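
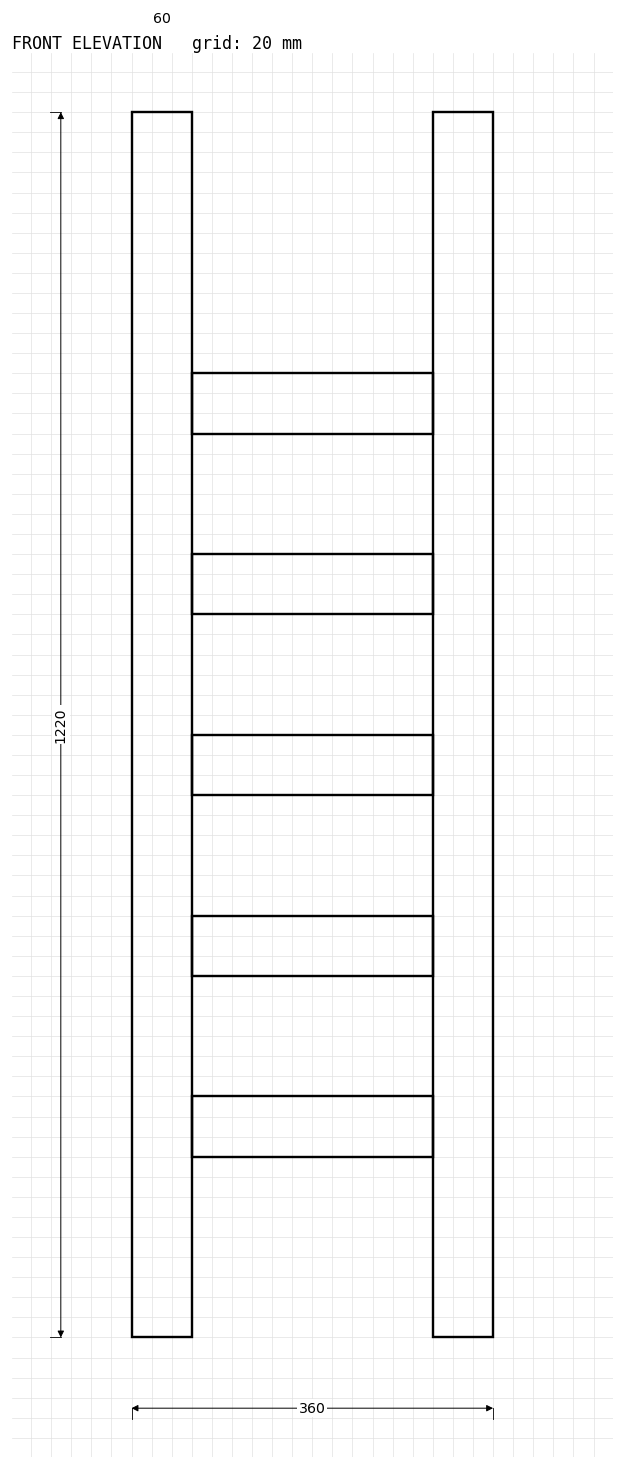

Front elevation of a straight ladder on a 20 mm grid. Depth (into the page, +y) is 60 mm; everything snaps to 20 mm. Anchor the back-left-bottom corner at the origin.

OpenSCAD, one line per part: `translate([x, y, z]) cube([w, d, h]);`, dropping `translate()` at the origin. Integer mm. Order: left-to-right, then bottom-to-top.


cube([60, 60, 1220]);
translate([60, 0, 180]) cube([240, 60, 60]);
translate([60, 0, 360]) cube([240, 60, 60]);
translate([60, 0, 540]) cube([240, 60, 60]);
translate([60, 0, 720]) cube([240, 60, 60]);
translate([60, 0, 900]) cube([240, 60, 60]);
translate([300, 0, 0]) cube([60, 60, 1220]);


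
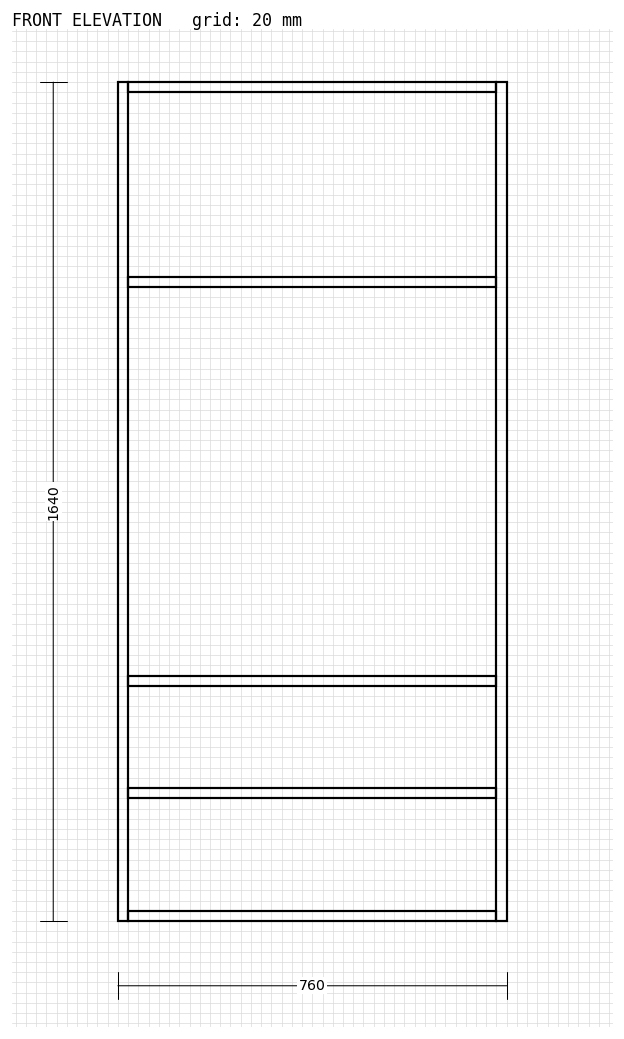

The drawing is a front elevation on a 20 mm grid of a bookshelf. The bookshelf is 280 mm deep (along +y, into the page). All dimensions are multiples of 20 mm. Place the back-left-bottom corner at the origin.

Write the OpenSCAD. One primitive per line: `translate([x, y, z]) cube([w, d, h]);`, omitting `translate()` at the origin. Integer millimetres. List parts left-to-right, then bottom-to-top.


cube([20, 280, 1640]);
translate([20, 0, 0]) cube([720, 280, 20]);
translate([20, 0, 240]) cube([720, 280, 20]);
translate([20, 0, 460]) cube([720, 280, 20]);
translate([20, 0, 1240]) cube([720, 280, 20]);
translate([20, 0, 1620]) cube([720, 280, 20]);
translate([740, 0, 0]) cube([20, 280, 1640]);


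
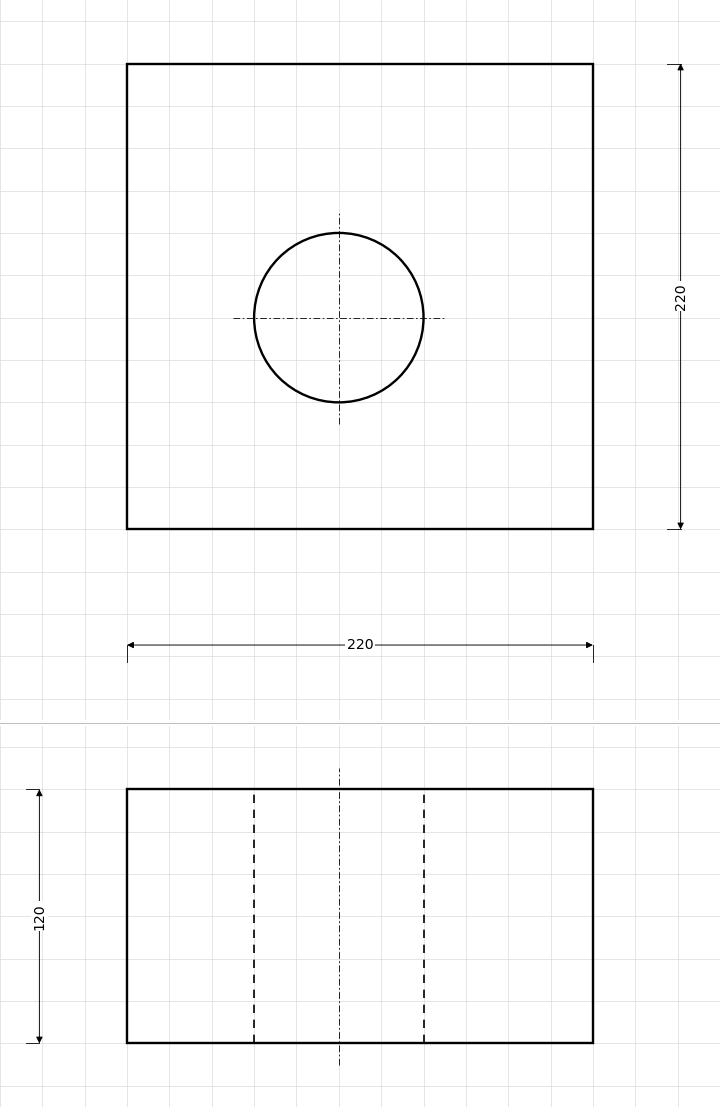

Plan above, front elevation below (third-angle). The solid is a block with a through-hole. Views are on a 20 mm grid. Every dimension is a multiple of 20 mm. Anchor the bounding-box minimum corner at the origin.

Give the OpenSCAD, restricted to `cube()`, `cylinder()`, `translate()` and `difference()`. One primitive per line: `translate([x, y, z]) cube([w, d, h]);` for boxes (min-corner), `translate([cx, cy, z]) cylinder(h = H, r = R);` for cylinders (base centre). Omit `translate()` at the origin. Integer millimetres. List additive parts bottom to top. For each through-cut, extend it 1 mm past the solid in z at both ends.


difference() {
  cube([220, 220, 120]);
  translate([100, 100, -1]) cylinder(h = 122, r = 40);
}


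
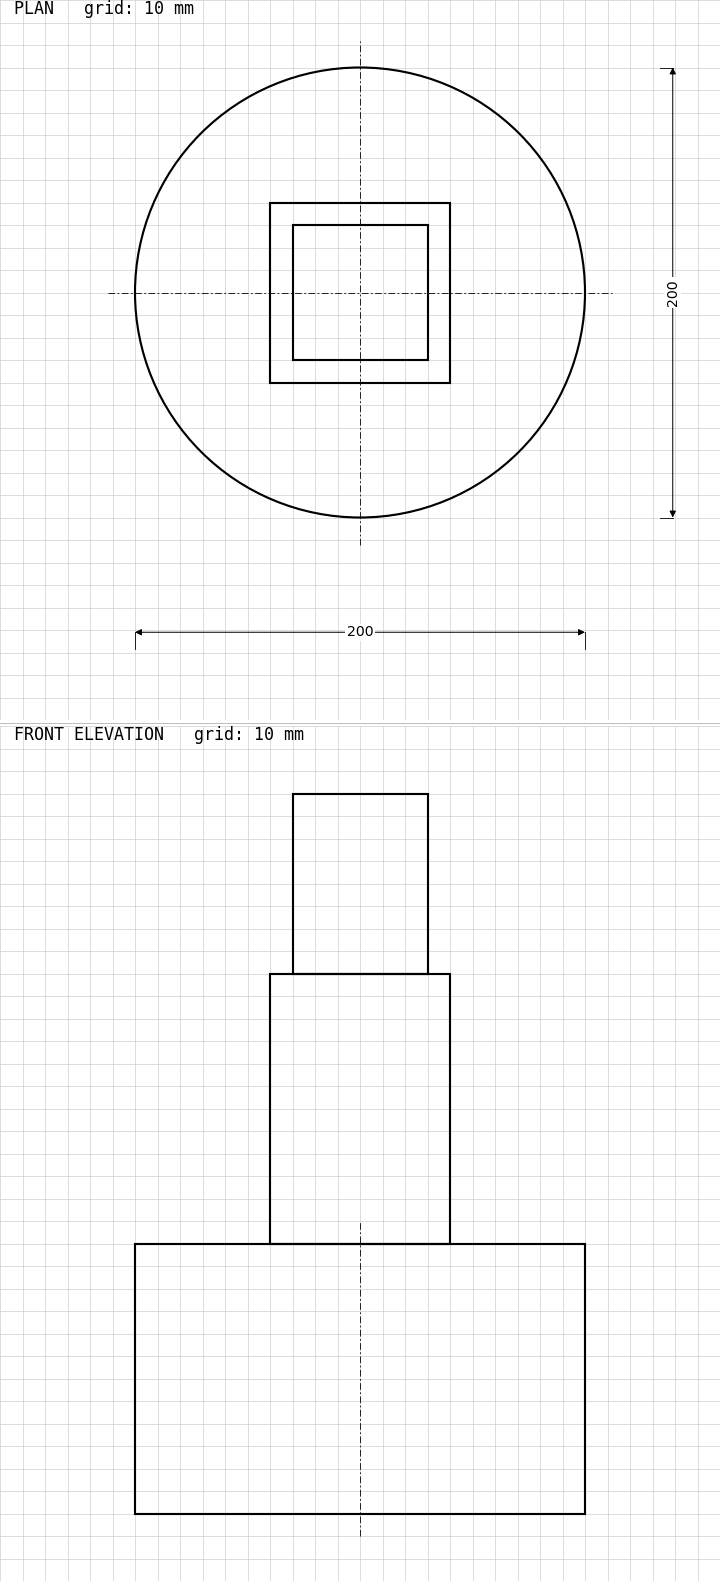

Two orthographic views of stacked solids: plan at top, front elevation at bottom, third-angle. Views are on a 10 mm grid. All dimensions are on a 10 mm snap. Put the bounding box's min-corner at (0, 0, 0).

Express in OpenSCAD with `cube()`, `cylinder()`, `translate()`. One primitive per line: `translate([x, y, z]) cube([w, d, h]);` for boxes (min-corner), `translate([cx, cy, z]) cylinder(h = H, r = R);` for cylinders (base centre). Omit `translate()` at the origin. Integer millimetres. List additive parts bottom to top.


translate([100, 100, 0]) cylinder(h = 120, r = 100);
translate([60, 60, 120]) cube([80, 80, 120]);
translate([70, 70, 240]) cube([60, 60, 80]);


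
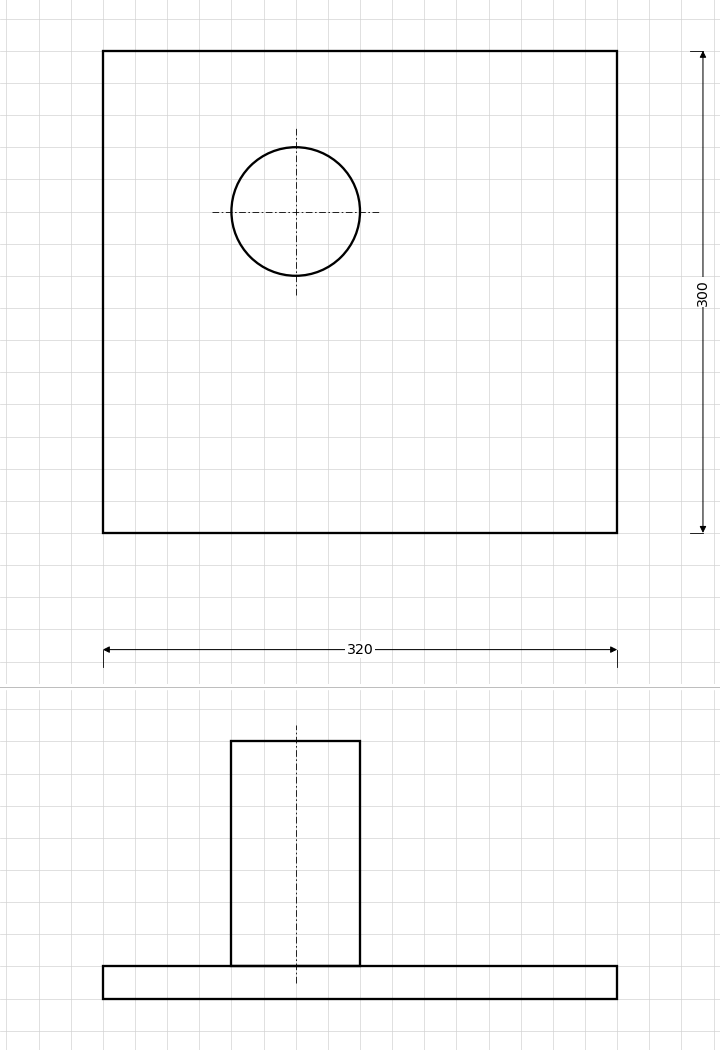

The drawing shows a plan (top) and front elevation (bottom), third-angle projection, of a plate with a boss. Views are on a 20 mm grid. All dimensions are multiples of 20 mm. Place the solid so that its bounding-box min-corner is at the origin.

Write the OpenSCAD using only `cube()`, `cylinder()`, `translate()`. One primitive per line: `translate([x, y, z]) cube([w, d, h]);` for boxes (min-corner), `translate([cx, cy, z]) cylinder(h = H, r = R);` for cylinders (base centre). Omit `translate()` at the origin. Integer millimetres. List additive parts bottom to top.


cube([320, 300, 20]);
translate([120, 200, 20]) cylinder(h = 140, r = 40);


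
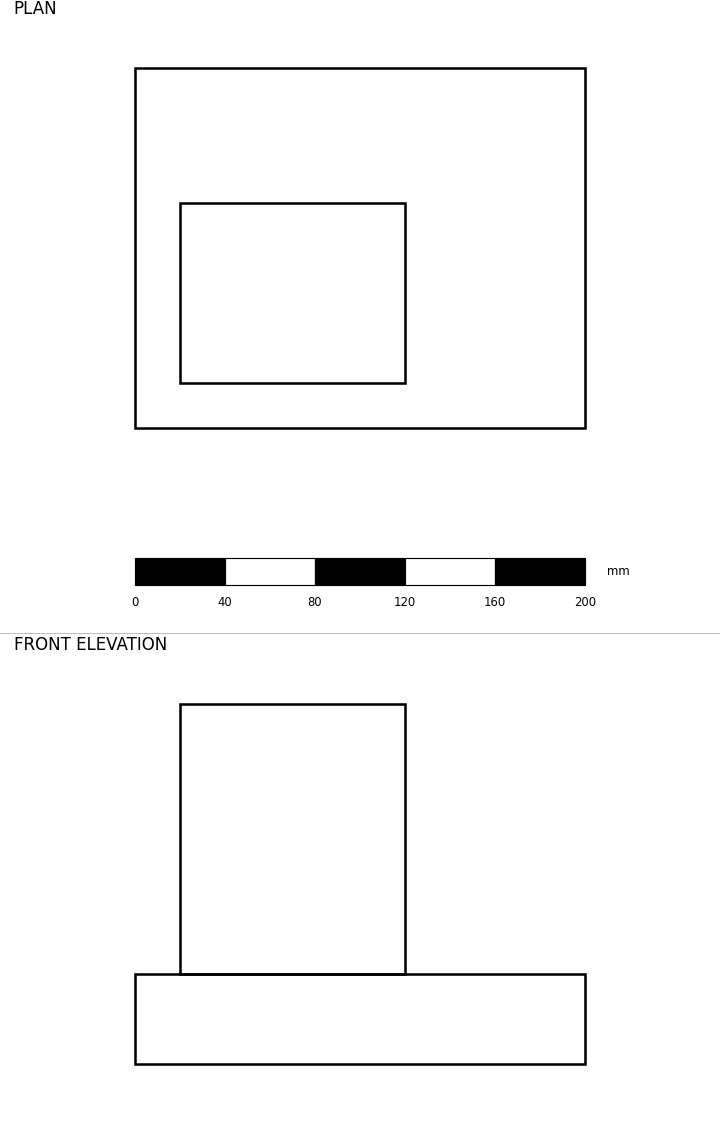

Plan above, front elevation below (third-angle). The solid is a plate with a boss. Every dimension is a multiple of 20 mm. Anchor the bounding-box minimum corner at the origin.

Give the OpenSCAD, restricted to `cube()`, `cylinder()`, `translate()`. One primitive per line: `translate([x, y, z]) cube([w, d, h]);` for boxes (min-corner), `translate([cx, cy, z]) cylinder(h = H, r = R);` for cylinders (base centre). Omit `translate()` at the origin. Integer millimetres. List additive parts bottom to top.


cube([200, 160, 40]);
translate([20, 20, 40]) cube([100, 80, 120]);


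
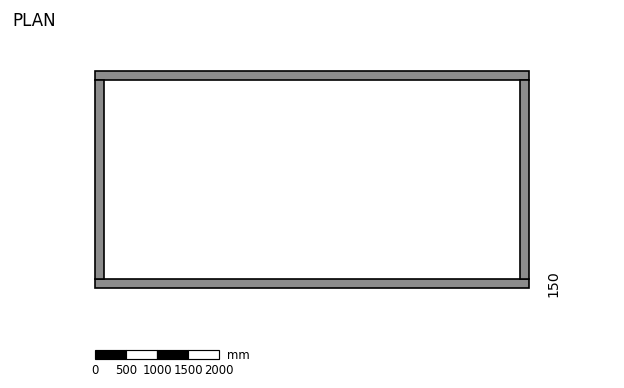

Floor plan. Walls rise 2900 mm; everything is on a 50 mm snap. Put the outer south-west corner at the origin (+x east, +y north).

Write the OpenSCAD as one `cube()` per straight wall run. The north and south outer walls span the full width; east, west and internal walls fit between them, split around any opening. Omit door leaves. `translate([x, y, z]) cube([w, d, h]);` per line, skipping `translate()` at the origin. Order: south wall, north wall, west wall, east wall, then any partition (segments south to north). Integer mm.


cube([7000, 150, 2900]);
translate([0, 3350, 0]) cube([7000, 150, 2900]);
translate([0, 150, 0]) cube([150, 3200, 2900]);
translate([6850, 150, 0]) cube([150, 3200, 2900]);


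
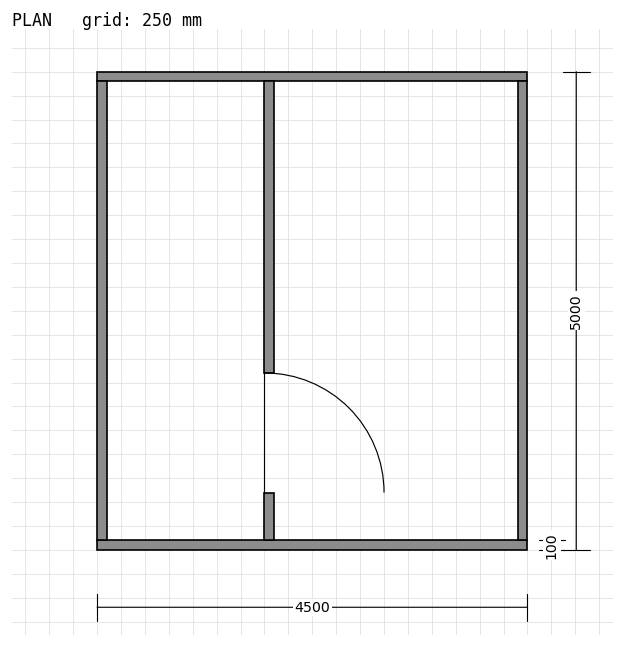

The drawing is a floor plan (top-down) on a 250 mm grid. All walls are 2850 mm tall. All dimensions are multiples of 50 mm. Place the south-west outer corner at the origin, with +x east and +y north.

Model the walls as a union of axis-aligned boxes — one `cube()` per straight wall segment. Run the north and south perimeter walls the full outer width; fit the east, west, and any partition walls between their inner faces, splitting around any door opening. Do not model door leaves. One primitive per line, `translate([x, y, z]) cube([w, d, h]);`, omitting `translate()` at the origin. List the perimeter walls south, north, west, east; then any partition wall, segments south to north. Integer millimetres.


cube([4500, 100, 2850]);
translate([0, 4900, 0]) cube([4500, 100, 2850]);
translate([0, 100, 0]) cube([100, 4800, 2850]);
translate([4400, 100, 0]) cube([100, 4800, 2850]);
translate([1750, 100, 0]) cube([100, 500, 2850]);
translate([1750, 1850, 0]) cube([100, 3050, 2850]);


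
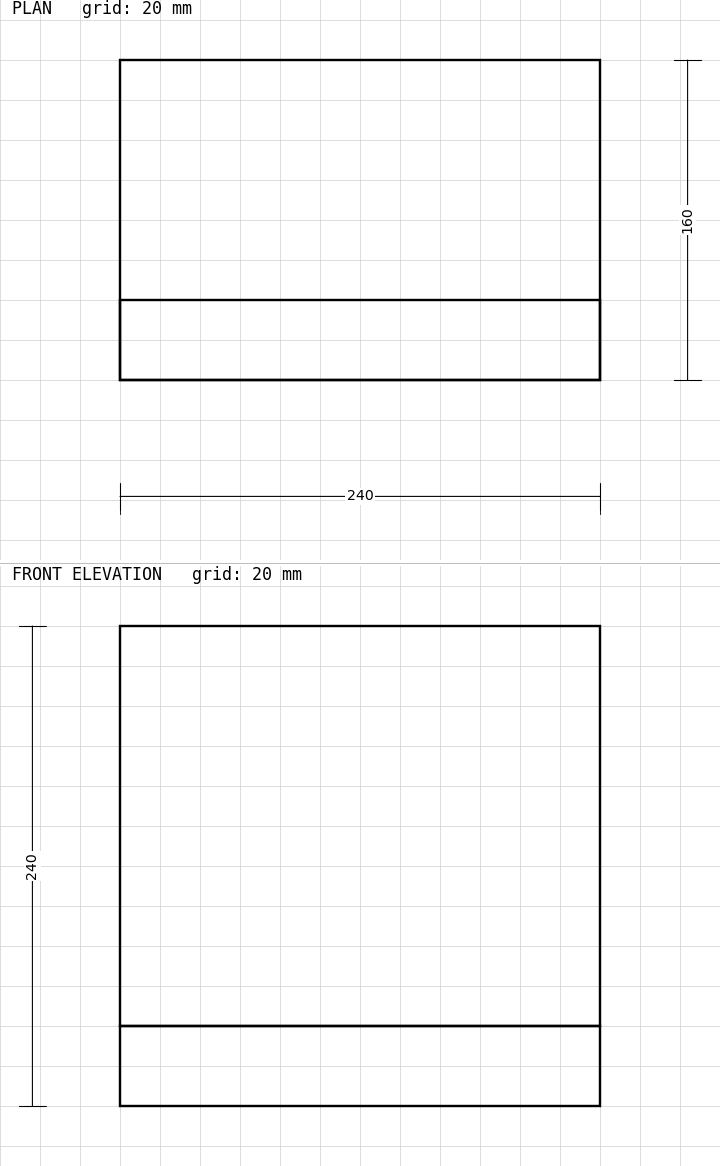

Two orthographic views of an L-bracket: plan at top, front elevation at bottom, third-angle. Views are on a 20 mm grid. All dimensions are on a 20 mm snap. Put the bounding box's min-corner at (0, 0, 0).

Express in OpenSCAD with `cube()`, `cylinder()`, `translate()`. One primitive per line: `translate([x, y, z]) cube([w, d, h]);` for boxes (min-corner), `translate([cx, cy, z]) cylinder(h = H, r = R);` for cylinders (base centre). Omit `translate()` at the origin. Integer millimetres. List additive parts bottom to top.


cube([240, 160, 40]);
translate([0, 0, 40]) cube([240, 40, 200]);


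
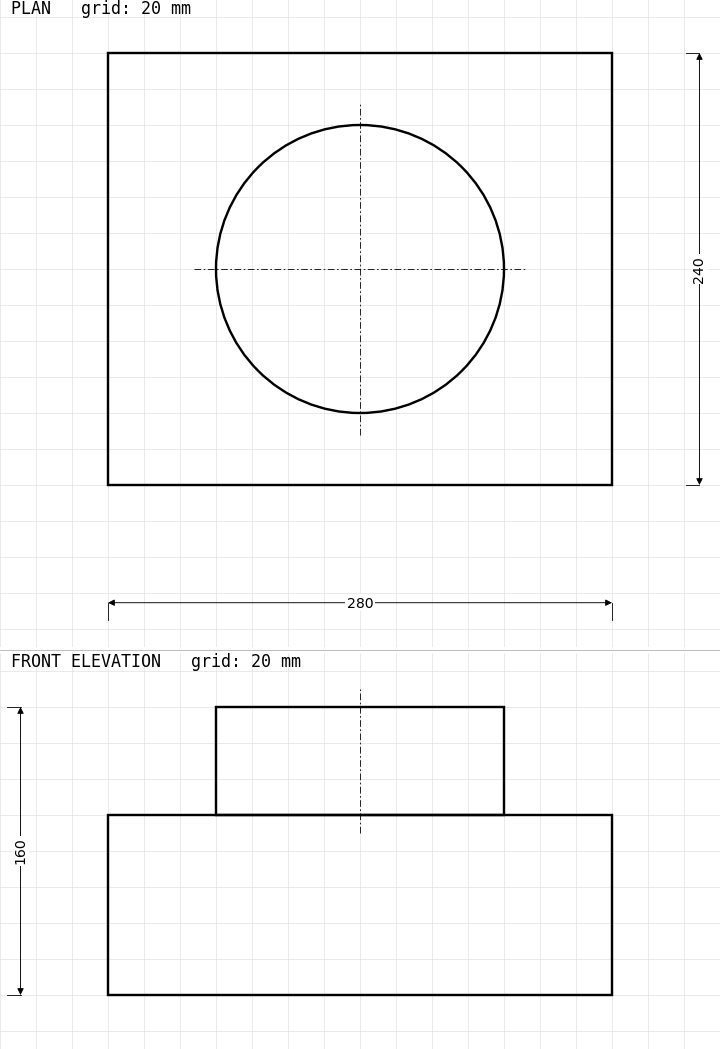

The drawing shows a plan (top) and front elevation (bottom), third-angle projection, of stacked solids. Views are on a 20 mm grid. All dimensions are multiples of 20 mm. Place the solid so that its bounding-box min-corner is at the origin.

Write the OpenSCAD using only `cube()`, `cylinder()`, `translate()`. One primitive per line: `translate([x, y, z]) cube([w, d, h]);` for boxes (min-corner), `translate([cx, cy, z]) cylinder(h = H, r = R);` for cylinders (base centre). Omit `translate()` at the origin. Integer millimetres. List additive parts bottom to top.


cube([280, 240, 100]);
translate([140, 120, 100]) cylinder(h = 60, r = 80);


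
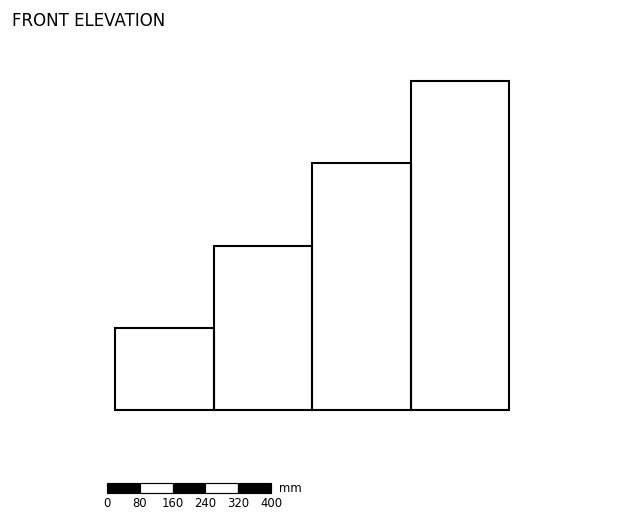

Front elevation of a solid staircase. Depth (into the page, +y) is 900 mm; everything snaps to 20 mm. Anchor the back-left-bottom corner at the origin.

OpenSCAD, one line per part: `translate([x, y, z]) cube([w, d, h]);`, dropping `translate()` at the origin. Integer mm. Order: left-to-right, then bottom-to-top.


cube([240, 900, 200]);
translate([240, 0, 0]) cube([240, 900, 400]);
translate([480, 0, 0]) cube([240, 900, 600]);
translate([720, 0, 0]) cube([240, 900, 800]);


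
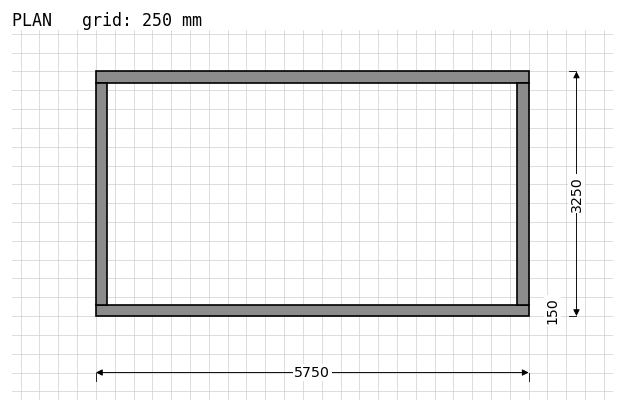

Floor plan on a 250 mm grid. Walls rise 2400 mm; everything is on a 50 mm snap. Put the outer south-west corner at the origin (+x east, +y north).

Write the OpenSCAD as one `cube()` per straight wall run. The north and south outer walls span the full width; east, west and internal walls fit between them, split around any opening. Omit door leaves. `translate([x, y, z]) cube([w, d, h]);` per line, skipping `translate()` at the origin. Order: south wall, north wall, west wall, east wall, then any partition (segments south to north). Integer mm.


cube([5750, 150, 2400]);
translate([0, 3100, 0]) cube([5750, 150, 2400]);
translate([0, 150, 0]) cube([150, 2950, 2400]);
translate([5600, 150, 0]) cube([150, 2950, 2400]);


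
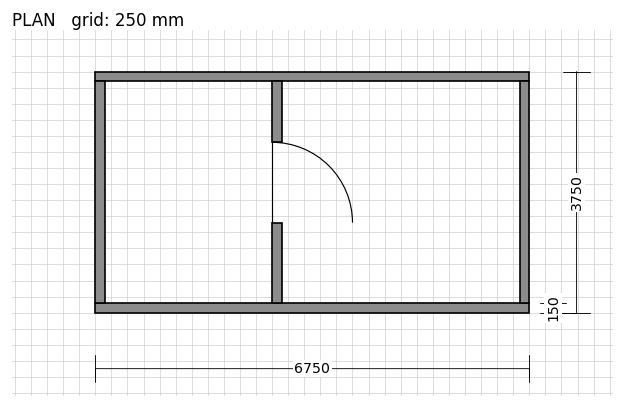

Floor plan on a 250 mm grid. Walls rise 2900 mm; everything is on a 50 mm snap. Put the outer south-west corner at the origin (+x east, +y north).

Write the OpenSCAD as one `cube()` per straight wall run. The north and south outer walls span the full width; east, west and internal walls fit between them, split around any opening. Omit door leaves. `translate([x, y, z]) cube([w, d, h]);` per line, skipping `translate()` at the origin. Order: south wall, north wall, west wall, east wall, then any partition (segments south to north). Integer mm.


cube([6750, 150, 2900]);
translate([0, 3600, 0]) cube([6750, 150, 2900]);
translate([0, 150, 0]) cube([150, 3450, 2900]);
translate([6600, 150, 0]) cube([150, 3450, 2900]);
translate([2750, 150, 0]) cube([150, 1250, 2900]);
translate([2750, 2650, 0]) cube([150, 950, 2900]);


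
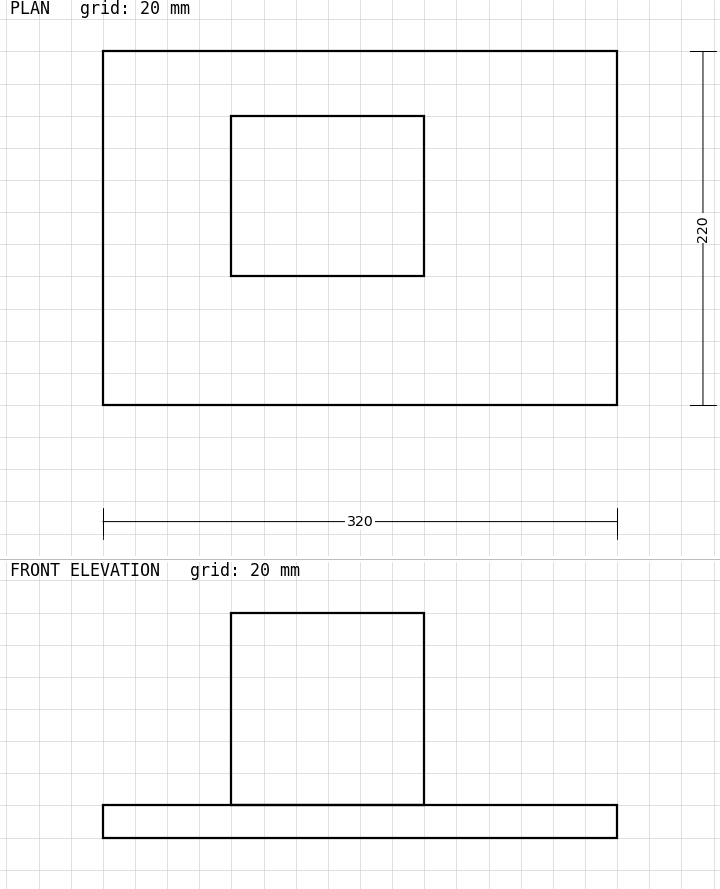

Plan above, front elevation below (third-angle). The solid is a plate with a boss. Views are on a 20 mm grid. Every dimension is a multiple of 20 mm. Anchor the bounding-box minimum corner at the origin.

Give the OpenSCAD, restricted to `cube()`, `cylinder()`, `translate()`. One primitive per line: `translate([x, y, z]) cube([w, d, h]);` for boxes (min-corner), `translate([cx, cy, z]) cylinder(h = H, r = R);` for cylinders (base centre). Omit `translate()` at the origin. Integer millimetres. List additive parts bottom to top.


cube([320, 220, 20]);
translate([80, 80, 20]) cube([120, 100, 120]);


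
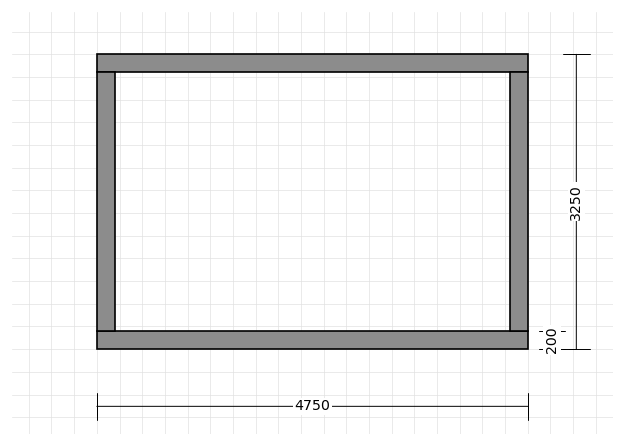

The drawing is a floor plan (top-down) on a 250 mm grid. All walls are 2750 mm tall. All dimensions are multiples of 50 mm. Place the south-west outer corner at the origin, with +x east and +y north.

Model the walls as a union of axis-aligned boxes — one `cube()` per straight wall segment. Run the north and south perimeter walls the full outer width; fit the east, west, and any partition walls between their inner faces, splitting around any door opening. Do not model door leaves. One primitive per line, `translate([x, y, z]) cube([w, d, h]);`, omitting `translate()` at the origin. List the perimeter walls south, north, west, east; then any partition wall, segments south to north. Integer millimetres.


cube([4750, 200, 2750]);
translate([0, 3050, 0]) cube([4750, 200, 2750]);
translate([0, 200, 0]) cube([200, 2850, 2750]);
translate([4550, 200, 0]) cube([200, 2850, 2750]);


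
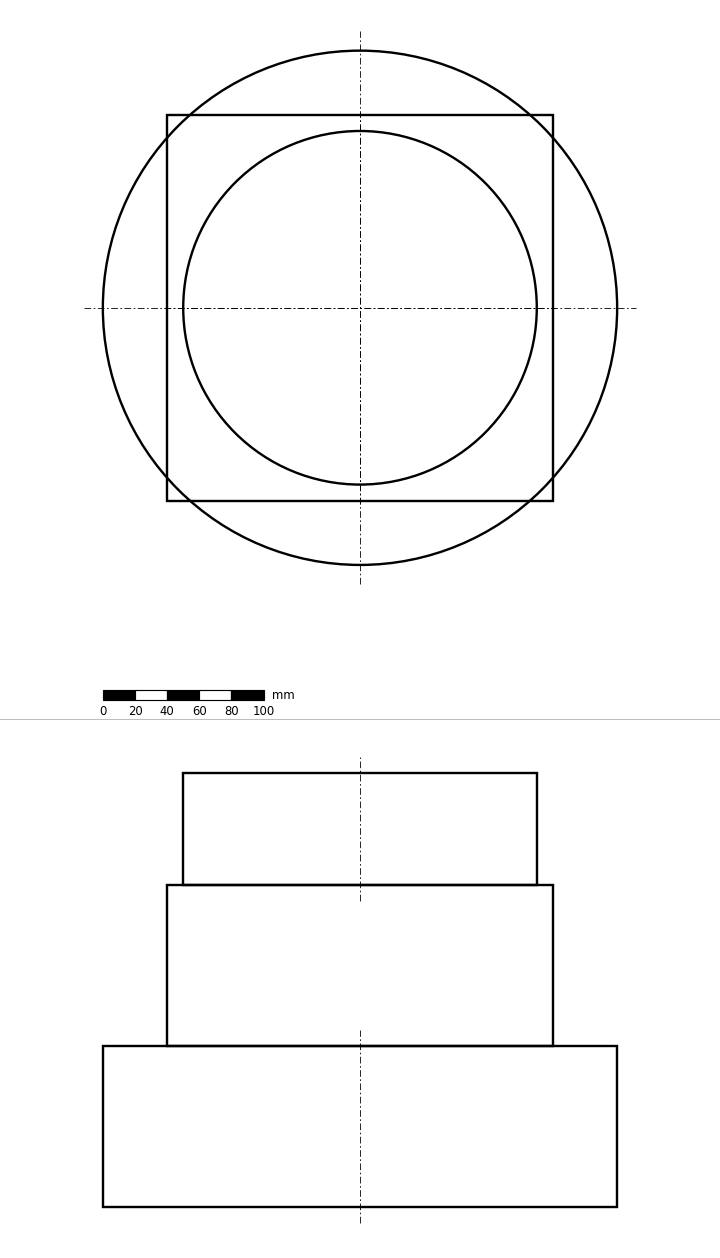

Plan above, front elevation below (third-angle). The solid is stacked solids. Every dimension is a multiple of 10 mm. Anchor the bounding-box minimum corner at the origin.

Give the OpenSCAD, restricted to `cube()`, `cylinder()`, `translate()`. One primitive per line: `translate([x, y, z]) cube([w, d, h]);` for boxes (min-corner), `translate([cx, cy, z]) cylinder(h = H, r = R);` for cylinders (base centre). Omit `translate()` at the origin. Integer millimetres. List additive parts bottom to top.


translate([160, 160, 0]) cylinder(h = 100, r = 160);
translate([40, 40, 100]) cube([240, 240, 100]);
translate([160, 160, 200]) cylinder(h = 70, r = 110);


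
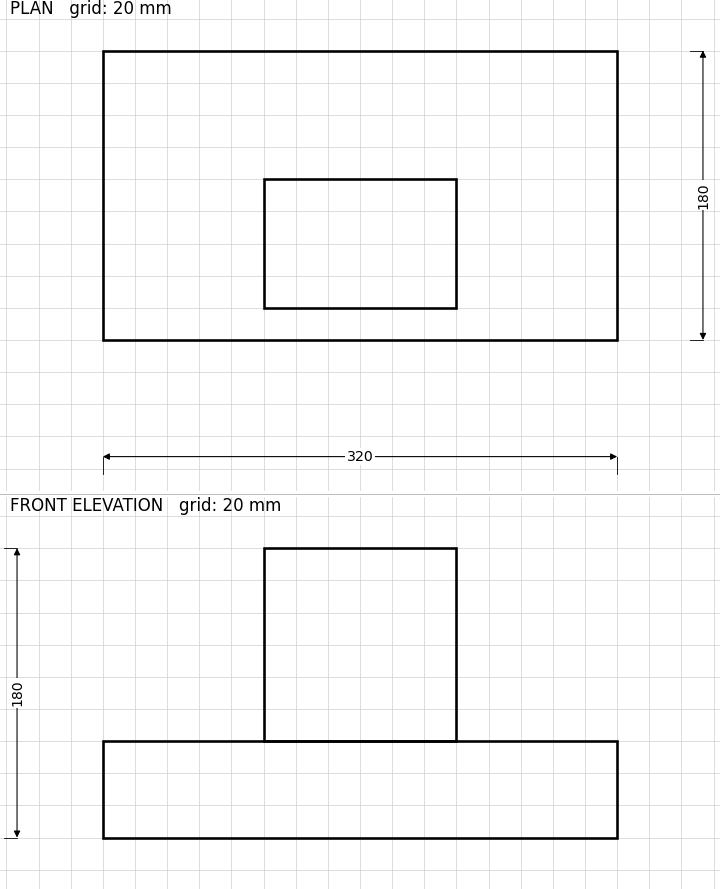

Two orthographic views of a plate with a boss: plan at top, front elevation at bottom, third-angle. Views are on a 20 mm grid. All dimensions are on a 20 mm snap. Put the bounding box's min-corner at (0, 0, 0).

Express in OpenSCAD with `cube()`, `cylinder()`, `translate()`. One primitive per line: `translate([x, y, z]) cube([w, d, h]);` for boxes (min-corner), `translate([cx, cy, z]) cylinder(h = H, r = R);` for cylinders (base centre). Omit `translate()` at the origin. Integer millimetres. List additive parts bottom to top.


cube([320, 180, 60]);
translate([100, 20, 60]) cube([120, 80, 120]);


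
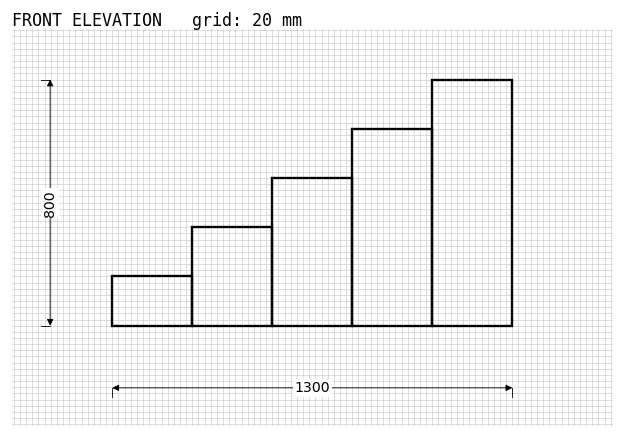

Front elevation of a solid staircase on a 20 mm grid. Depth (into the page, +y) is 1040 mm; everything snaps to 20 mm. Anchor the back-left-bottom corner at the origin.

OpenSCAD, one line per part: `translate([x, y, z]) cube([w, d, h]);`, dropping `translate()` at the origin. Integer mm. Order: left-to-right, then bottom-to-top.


cube([260, 1040, 160]);
translate([260, 0, 0]) cube([260, 1040, 320]);
translate([520, 0, 0]) cube([260, 1040, 480]);
translate([780, 0, 0]) cube([260, 1040, 640]);
translate([1040, 0, 0]) cube([260, 1040, 800]);


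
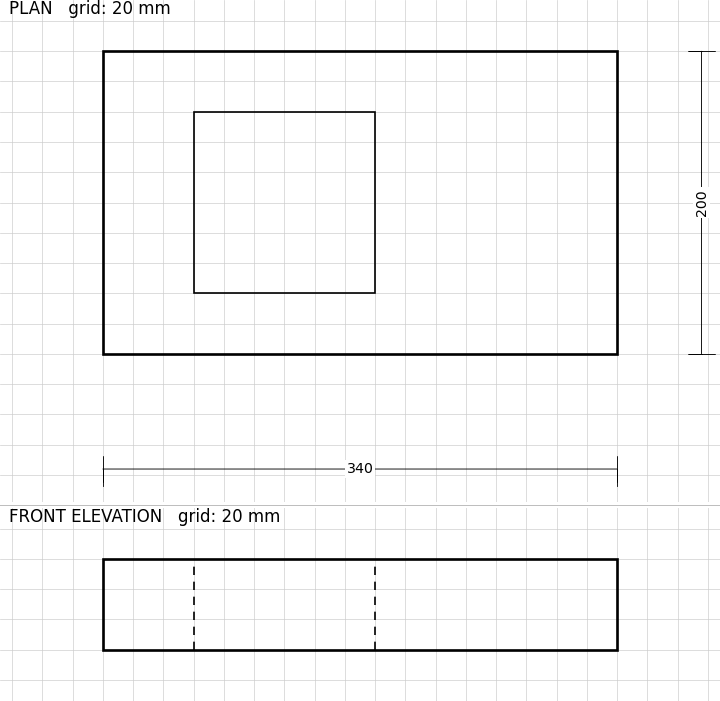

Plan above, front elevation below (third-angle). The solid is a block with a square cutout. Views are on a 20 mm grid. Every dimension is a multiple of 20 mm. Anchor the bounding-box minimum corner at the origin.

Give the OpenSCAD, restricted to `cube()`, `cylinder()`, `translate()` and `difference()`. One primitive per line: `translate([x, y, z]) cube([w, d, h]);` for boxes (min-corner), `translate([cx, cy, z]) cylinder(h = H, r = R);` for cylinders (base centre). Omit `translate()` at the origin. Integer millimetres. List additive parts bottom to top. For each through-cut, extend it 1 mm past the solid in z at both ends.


difference() {
  cube([340, 200, 60]);
  translate([60, 40, -1]) cube([120, 120, 62]);
}


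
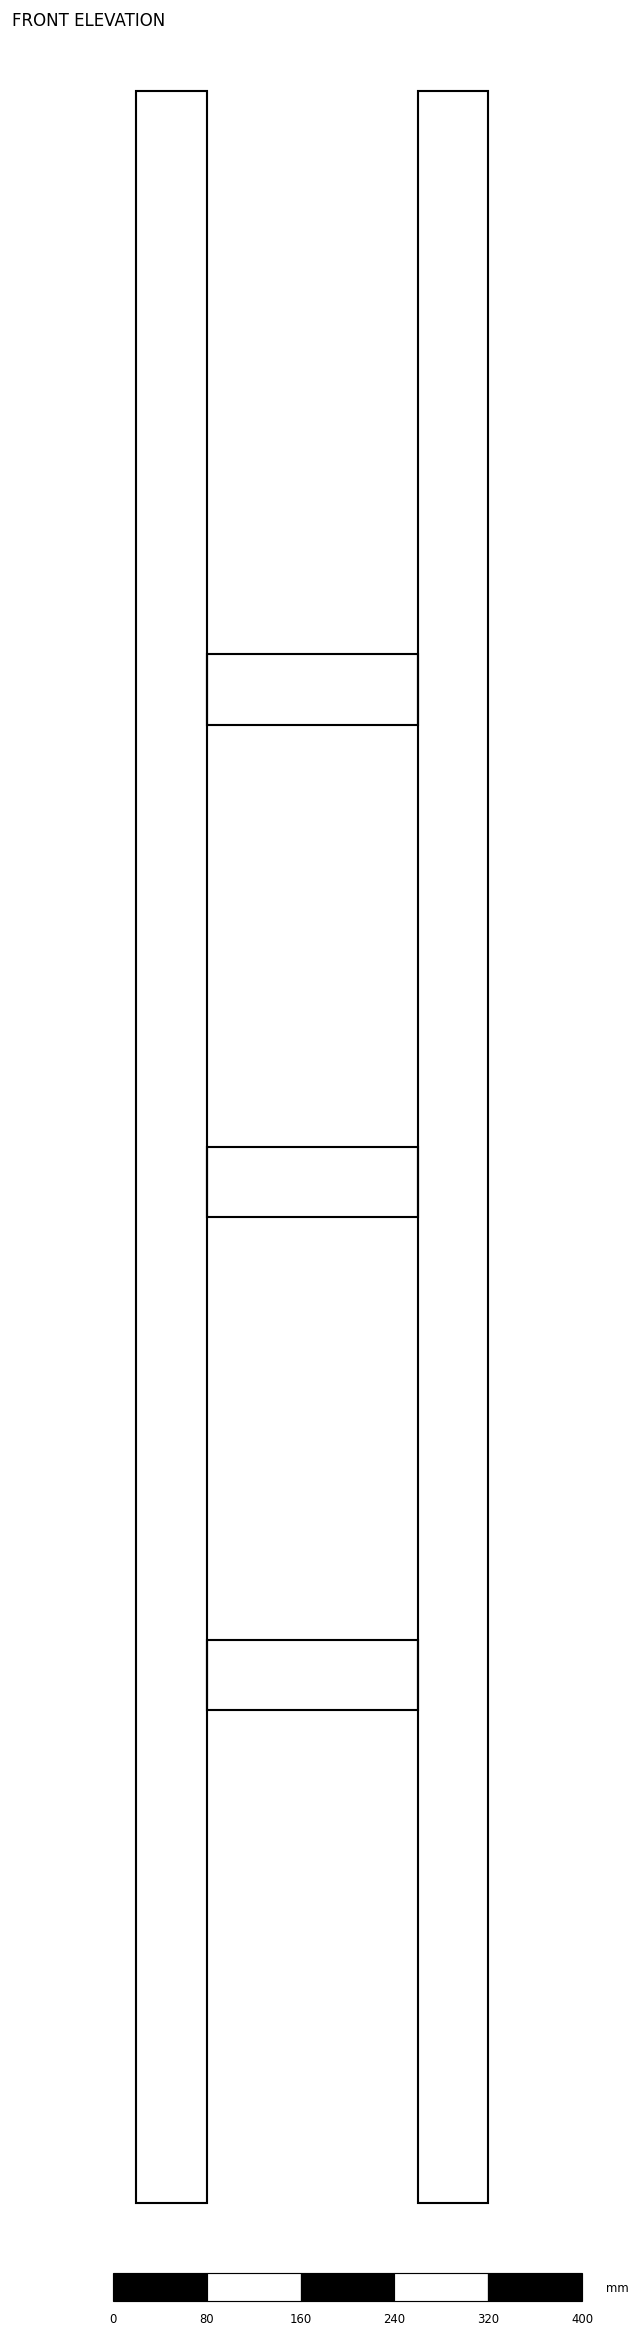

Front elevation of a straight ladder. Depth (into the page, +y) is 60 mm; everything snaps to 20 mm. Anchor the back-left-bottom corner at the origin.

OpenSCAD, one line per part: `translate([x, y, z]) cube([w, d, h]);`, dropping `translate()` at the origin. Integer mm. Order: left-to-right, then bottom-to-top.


cube([60, 60, 1800]);
translate([60, 0, 420]) cube([180, 60, 60]);
translate([60, 0, 840]) cube([180, 60, 60]);
translate([60, 0, 1260]) cube([180, 60, 60]);
translate([240, 0, 0]) cube([60, 60, 1800]);


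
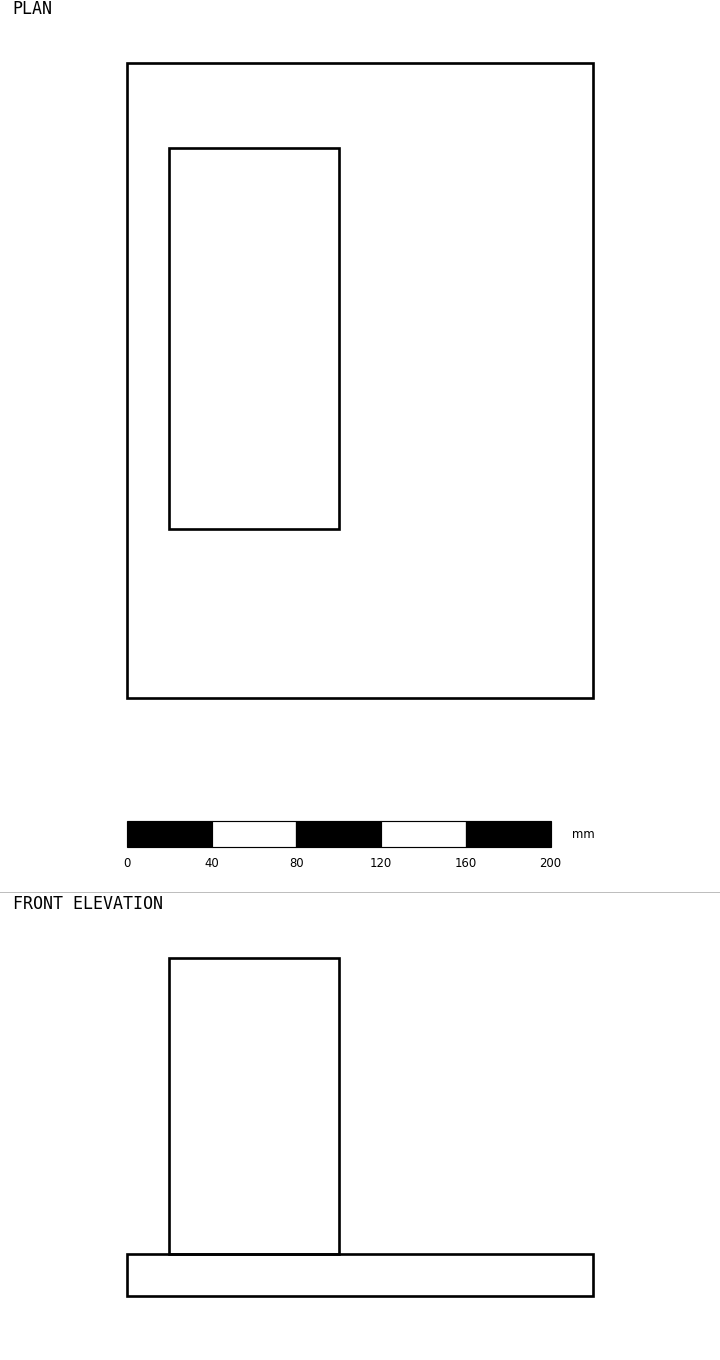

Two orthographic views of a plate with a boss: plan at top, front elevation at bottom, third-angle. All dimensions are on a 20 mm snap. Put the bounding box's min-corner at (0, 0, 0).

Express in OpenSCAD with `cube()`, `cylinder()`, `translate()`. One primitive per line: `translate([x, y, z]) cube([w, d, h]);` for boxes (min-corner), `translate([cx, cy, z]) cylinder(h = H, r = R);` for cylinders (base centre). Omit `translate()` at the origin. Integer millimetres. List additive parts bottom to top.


cube([220, 300, 20]);
translate([20, 80, 20]) cube([80, 180, 140]);


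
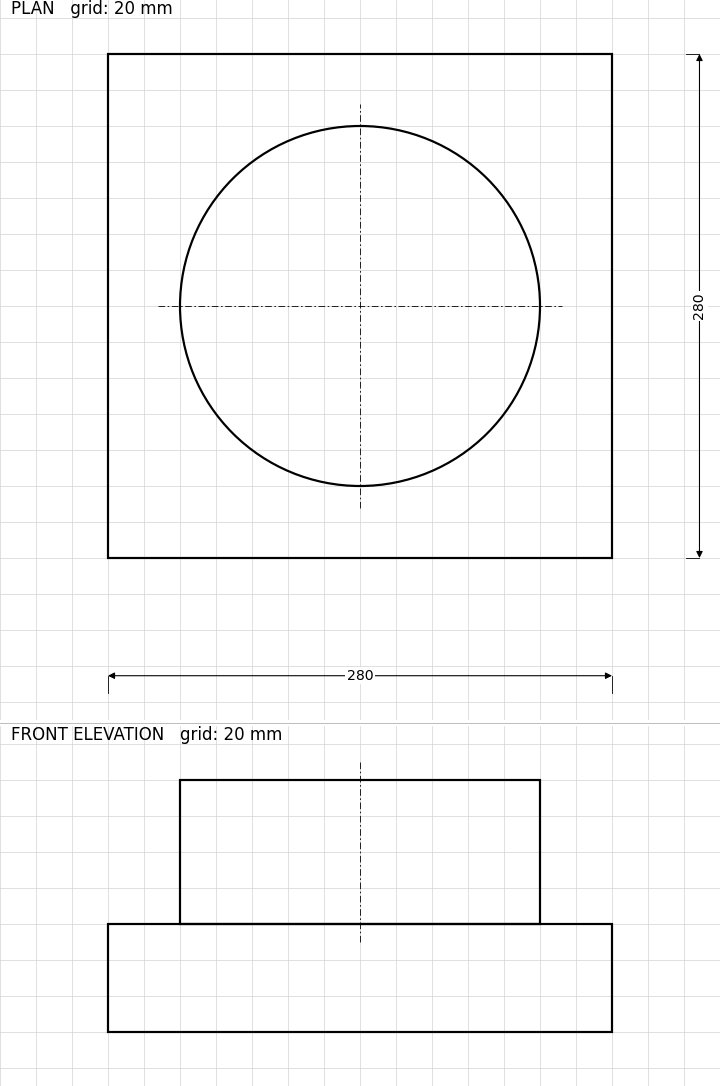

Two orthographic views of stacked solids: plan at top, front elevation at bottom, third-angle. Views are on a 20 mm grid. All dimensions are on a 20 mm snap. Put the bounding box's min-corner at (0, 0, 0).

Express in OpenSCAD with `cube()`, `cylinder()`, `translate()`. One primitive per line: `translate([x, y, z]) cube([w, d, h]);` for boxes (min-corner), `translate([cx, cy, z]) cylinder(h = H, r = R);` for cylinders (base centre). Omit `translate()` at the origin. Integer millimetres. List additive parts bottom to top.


cube([280, 280, 60]);
translate([140, 140, 60]) cylinder(h = 80, r = 100);


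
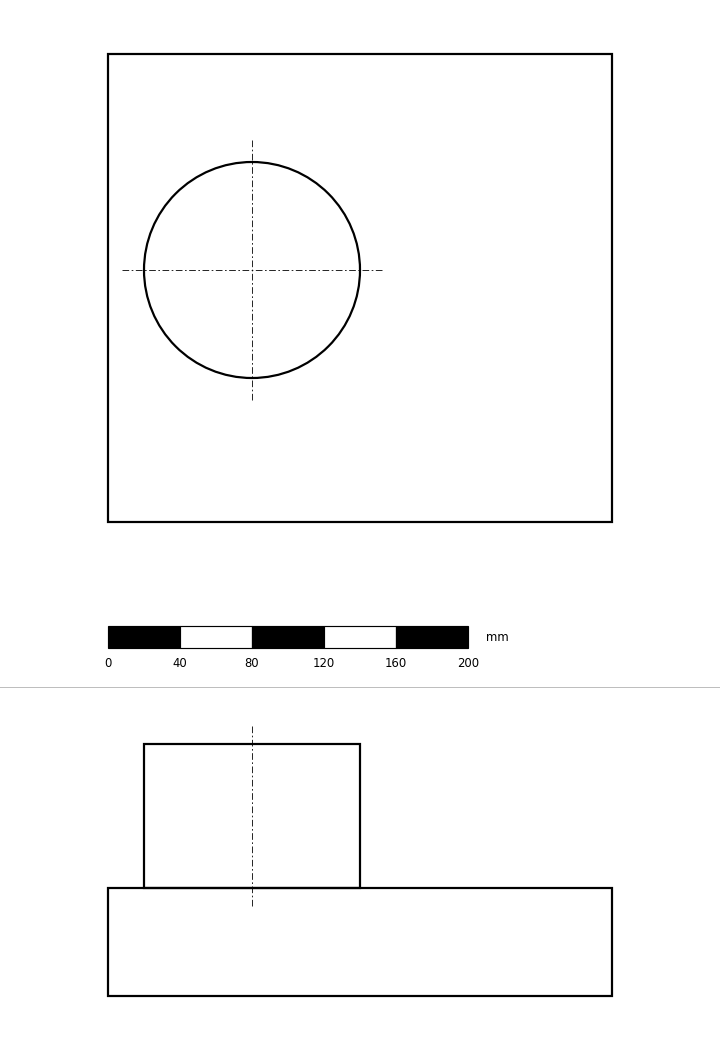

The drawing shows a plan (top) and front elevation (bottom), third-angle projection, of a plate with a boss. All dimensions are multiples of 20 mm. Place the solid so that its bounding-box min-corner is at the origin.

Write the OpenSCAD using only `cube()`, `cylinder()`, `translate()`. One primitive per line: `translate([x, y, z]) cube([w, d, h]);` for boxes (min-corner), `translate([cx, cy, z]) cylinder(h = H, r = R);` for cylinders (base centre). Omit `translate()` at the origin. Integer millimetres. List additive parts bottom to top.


cube([280, 260, 60]);
translate([80, 140, 60]) cylinder(h = 80, r = 60);


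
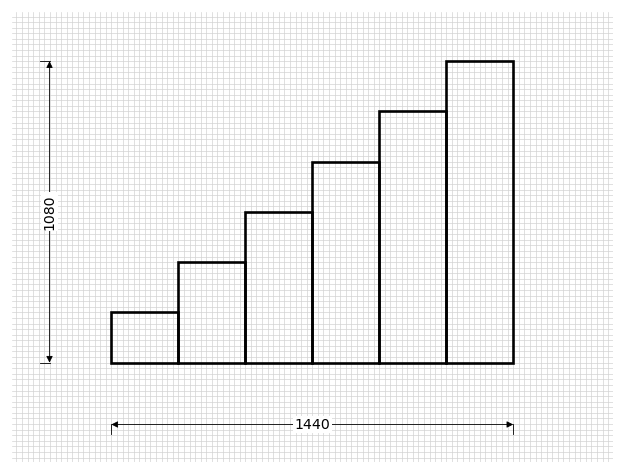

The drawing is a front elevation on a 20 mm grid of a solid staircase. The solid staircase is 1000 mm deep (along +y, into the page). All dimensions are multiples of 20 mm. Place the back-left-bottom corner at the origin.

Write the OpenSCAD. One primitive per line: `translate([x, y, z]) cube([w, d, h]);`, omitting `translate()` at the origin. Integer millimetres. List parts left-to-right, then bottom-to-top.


cube([240, 1000, 180]);
translate([240, 0, 0]) cube([240, 1000, 360]);
translate([480, 0, 0]) cube([240, 1000, 540]);
translate([720, 0, 0]) cube([240, 1000, 720]);
translate([960, 0, 0]) cube([240, 1000, 900]);
translate([1200, 0, 0]) cube([240, 1000, 1080]);


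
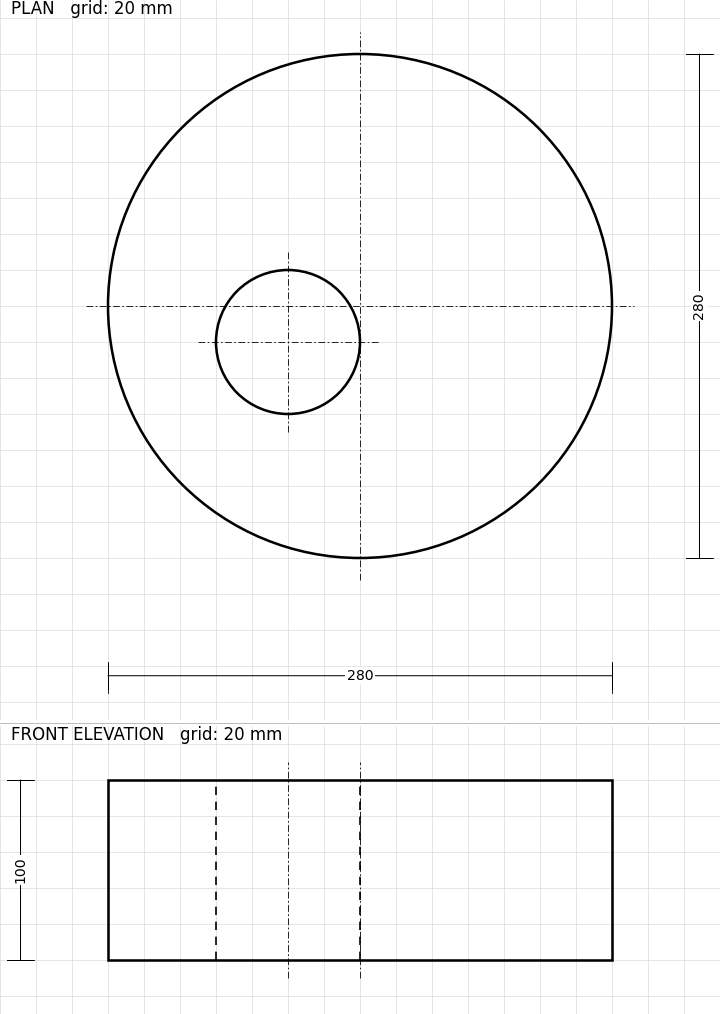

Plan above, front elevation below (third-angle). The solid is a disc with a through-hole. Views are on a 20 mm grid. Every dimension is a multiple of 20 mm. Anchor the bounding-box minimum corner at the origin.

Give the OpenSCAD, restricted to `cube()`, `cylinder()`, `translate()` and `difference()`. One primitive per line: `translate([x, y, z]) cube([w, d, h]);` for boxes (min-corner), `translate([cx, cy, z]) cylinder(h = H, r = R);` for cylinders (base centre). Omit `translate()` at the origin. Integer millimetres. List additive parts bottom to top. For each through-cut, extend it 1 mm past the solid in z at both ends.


difference() {
  translate([140, 140, 0]) cylinder(h = 100, r = 140);
  translate([100, 120, -1]) cylinder(h = 102, r = 40);
}


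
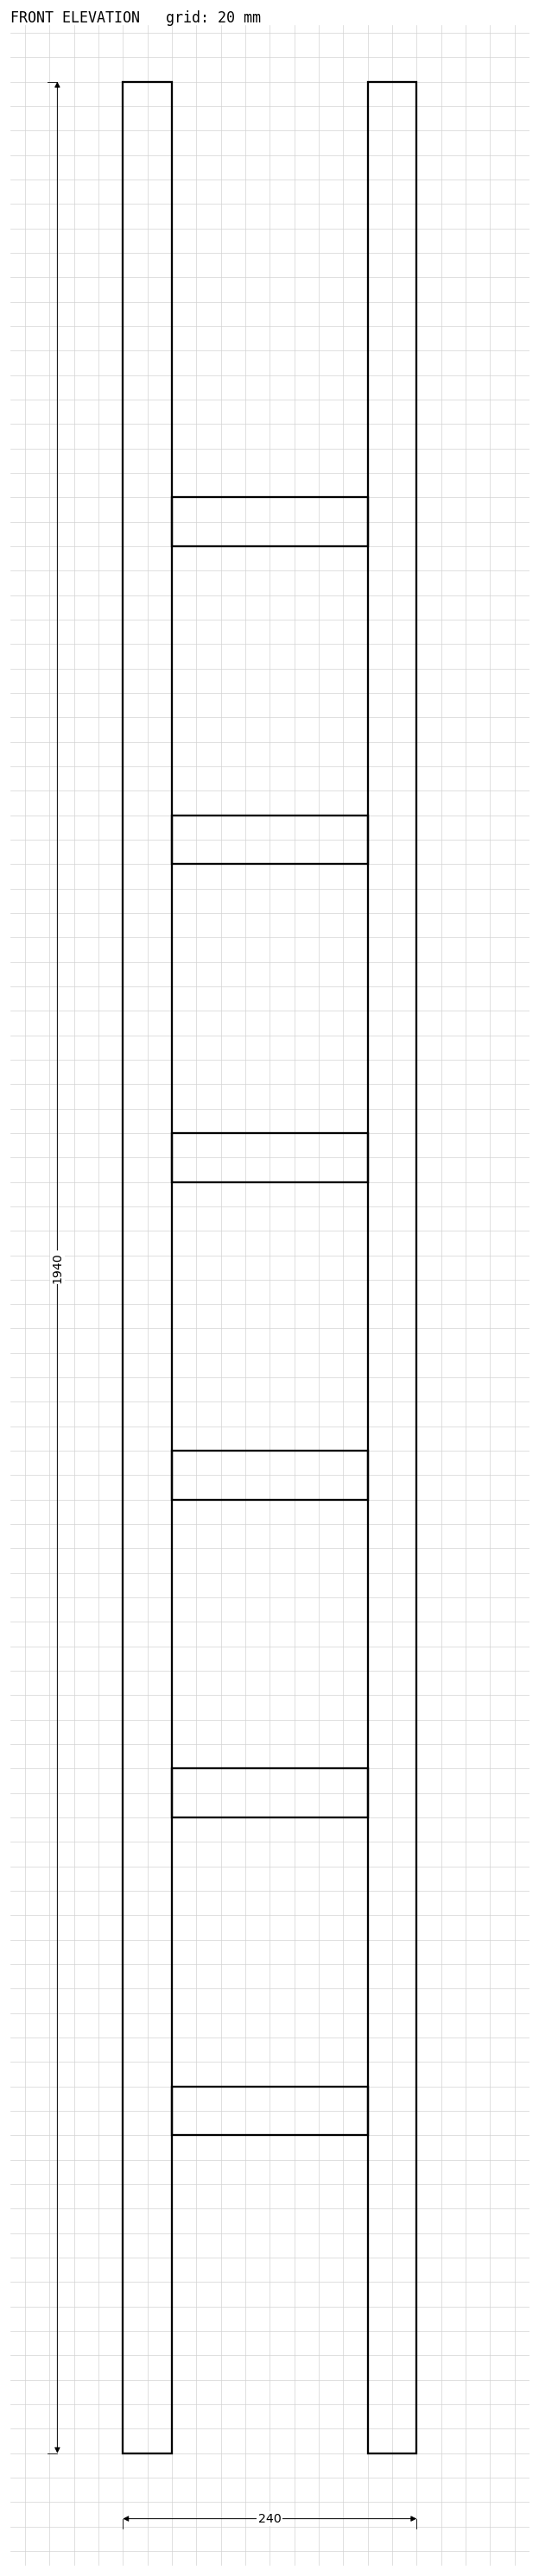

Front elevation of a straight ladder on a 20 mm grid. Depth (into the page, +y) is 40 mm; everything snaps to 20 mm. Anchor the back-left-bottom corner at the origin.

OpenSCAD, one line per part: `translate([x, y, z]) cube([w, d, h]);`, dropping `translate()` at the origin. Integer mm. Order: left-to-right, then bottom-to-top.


cube([40, 40, 1940]);
translate([40, 0, 260]) cube([160, 40, 40]);
translate([40, 0, 520]) cube([160, 40, 40]);
translate([40, 0, 780]) cube([160, 40, 40]);
translate([40, 0, 1040]) cube([160, 40, 40]);
translate([40, 0, 1300]) cube([160, 40, 40]);
translate([40, 0, 1560]) cube([160, 40, 40]);
translate([200, 0, 0]) cube([40, 40, 1940]);


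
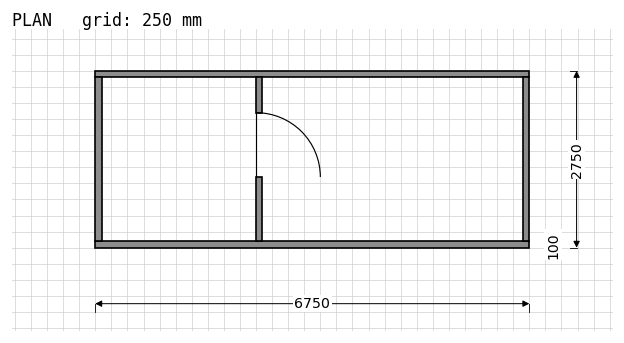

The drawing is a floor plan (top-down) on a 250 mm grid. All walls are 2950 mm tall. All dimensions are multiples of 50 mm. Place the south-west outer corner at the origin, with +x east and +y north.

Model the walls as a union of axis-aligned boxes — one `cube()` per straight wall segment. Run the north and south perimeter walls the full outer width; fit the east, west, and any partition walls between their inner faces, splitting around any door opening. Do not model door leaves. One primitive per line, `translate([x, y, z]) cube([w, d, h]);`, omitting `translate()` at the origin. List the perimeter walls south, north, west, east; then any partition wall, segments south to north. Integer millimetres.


cube([6750, 100, 2950]);
translate([0, 2650, 0]) cube([6750, 100, 2950]);
translate([0, 100, 0]) cube([100, 2550, 2950]);
translate([6650, 100, 0]) cube([100, 2550, 2950]);
translate([2500, 100, 0]) cube([100, 1000, 2950]);
translate([2500, 2100, 0]) cube([100, 550, 2950]);


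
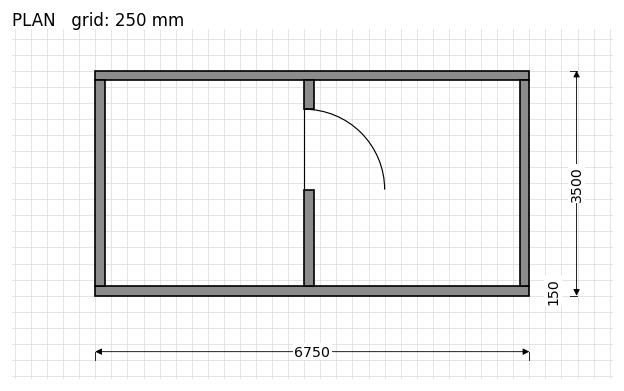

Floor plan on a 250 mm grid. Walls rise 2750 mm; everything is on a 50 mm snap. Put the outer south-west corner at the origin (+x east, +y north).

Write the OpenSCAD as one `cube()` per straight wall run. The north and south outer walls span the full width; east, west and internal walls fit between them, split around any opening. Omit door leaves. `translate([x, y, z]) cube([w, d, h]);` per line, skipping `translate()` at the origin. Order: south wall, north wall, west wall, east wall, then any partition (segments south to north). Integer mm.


cube([6750, 150, 2750]);
translate([0, 3350, 0]) cube([6750, 150, 2750]);
translate([0, 150, 0]) cube([150, 3200, 2750]);
translate([6600, 150, 0]) cube([150, 3200, 2750]);
translate([3250, 150, 0]) cube([150, 1500, 2750]);
translate([3250, 2900, 0]) cube([150, 450, 2750]);


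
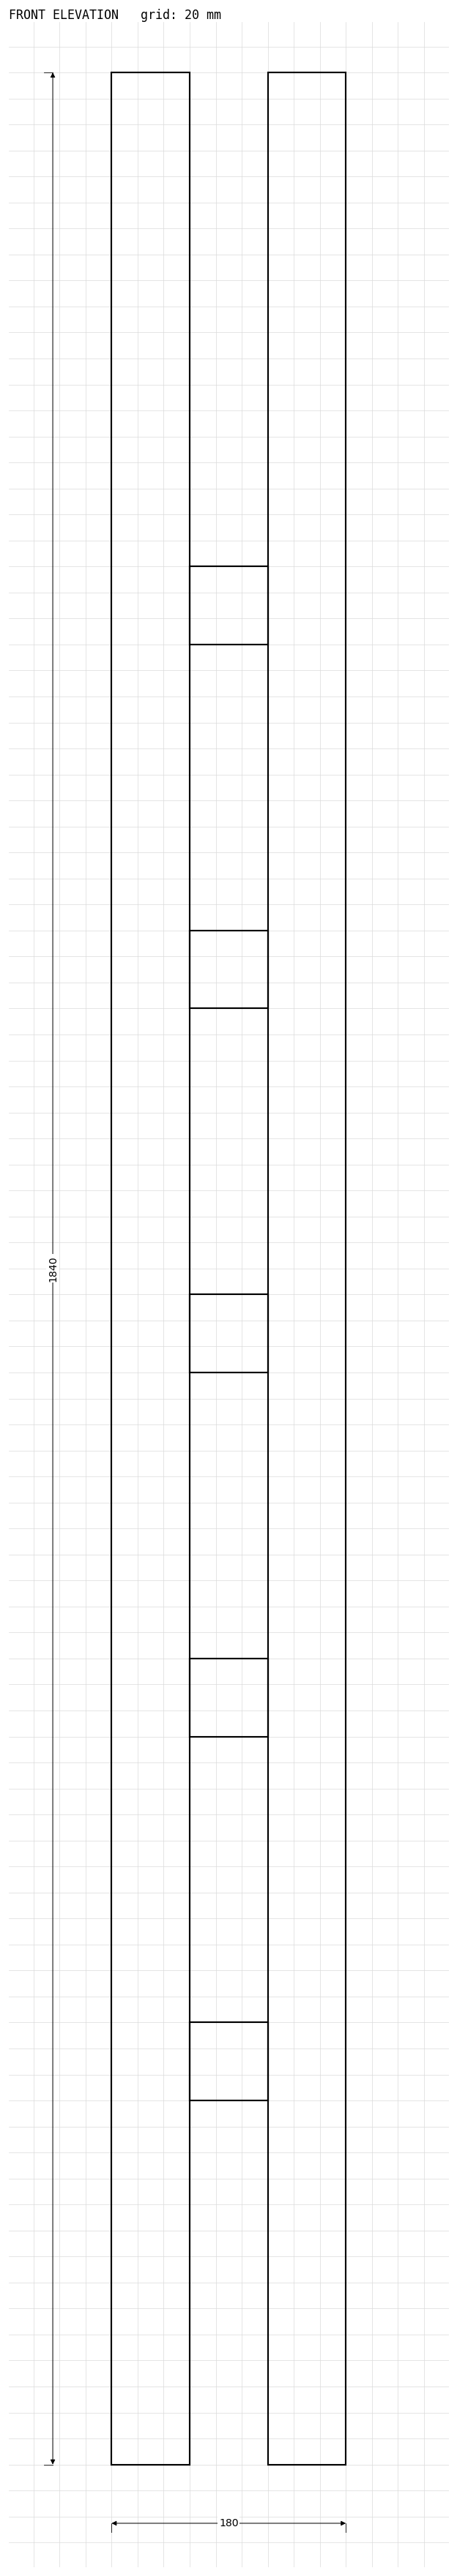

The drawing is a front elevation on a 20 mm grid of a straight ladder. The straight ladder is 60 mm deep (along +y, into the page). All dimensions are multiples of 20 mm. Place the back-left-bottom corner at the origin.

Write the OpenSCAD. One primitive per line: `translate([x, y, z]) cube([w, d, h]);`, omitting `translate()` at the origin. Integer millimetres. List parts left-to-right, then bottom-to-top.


cube([60, 60, 1840]);
translate([60, 0, 280]) cube([60, 60, 60]);
translate([60, 0, 560]) cube([60, 60, 60]);
translate([60, 0, 840]) cube([60, 60, 60]);
translate([60, 0, 1120]) cube([60, 60, 60]);
translate([60, 0, 1400]) cube([60, 60, 60]);
translate([120, 0, 0]) cube([60, 60, 1840]);


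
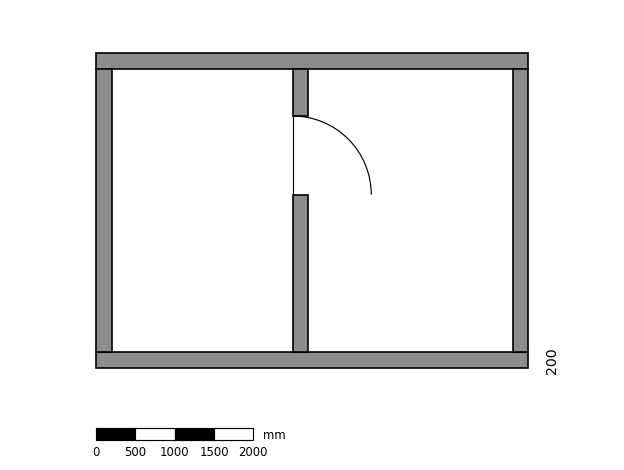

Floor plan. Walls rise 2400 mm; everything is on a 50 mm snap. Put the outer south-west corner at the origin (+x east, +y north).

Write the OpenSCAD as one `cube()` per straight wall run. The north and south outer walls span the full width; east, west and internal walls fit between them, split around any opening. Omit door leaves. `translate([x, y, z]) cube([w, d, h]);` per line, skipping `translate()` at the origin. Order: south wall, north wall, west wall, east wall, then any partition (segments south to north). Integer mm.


cube([5500, 200, 2400]);
translate([0, 3800, 0]) cube([5500, 200, 2400]);
translate([0, 200, 0]) cube([200, 3600, 2400]);
translate([5300, 200, 0]) cube([200, 3600, 2400]);
translate([2500, 200, 0]) cube([200, 2000, 2400]);
translate([2500, 3200, 0]) cube([200, 600, 2400]);


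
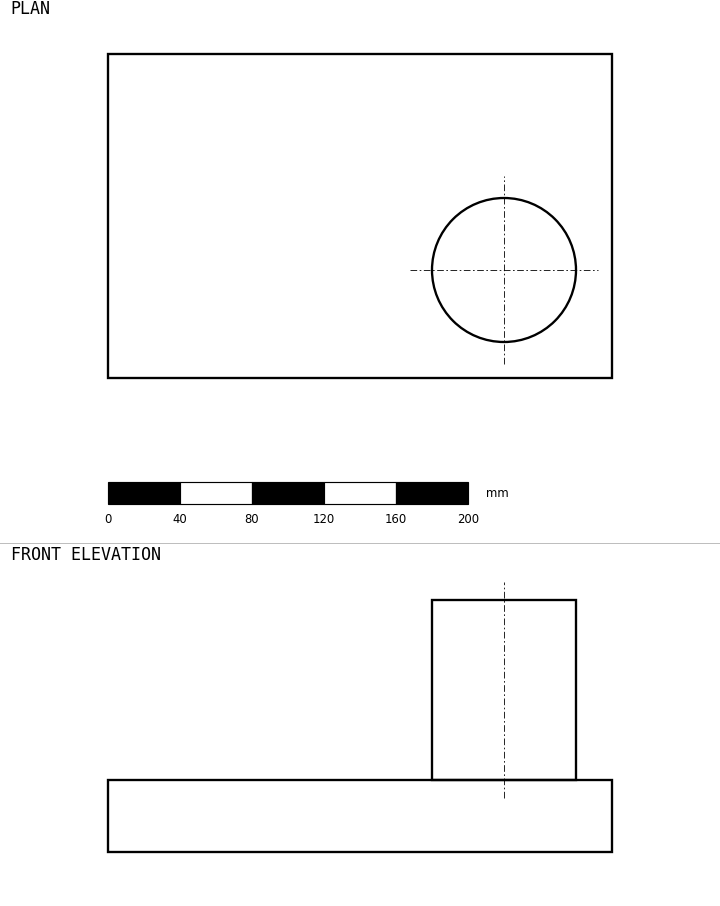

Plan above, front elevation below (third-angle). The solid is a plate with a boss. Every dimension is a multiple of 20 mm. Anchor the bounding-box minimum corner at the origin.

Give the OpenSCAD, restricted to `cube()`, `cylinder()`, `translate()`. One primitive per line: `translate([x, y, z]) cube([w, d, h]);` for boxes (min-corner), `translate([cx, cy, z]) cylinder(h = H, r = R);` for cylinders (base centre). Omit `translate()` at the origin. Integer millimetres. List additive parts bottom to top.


cube([280, 180, 40]);
translate([220, 60, 40]) cylinder(h = 100, r = 40);


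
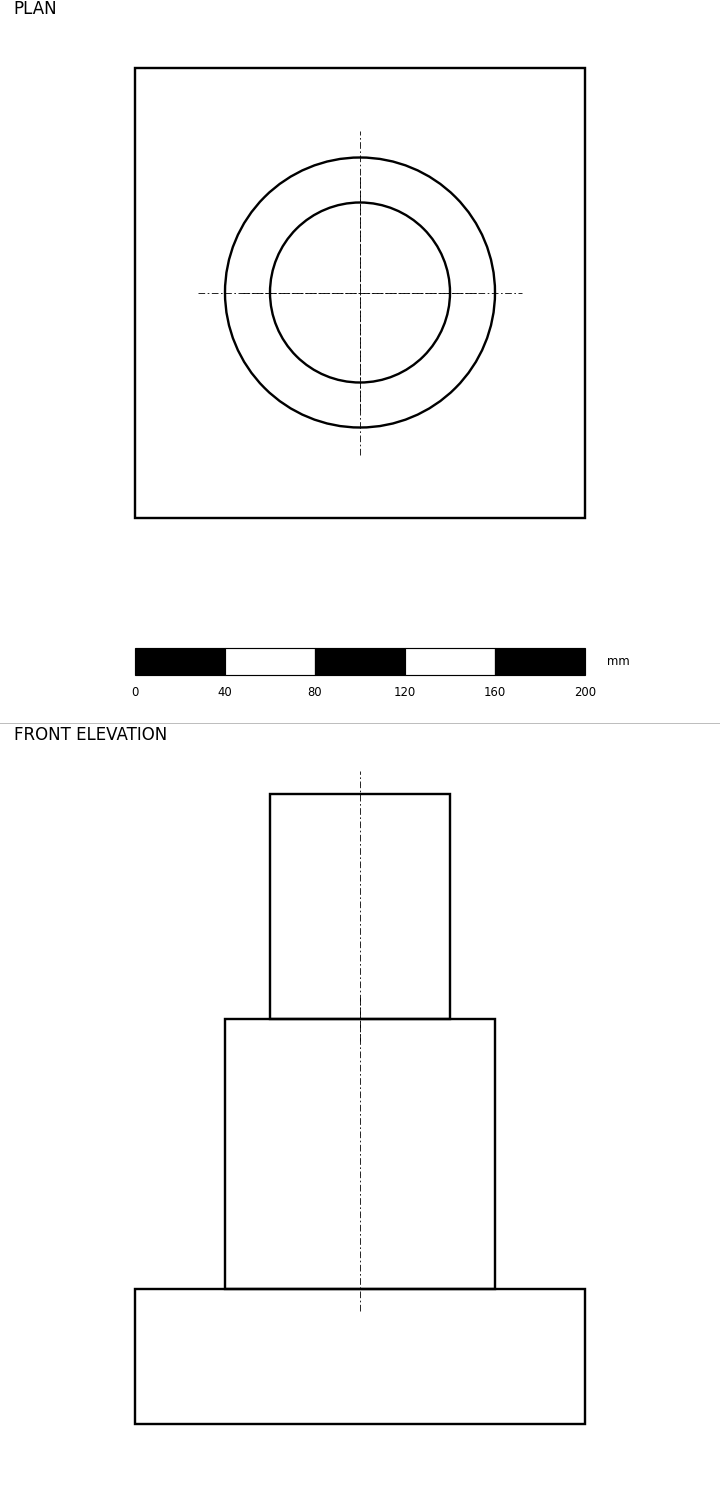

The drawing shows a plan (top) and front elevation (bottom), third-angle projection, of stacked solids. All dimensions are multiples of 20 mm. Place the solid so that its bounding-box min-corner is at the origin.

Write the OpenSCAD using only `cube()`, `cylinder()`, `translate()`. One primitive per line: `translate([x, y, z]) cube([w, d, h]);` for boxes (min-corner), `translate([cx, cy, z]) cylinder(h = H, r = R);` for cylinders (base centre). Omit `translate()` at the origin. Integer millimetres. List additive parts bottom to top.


cube([200, 200, 60]);
translate([100, 100, 60]) cylinder(h = 120, r = 60);
translate([100, 100, 180]) cylinder(h = 100, r = 40);


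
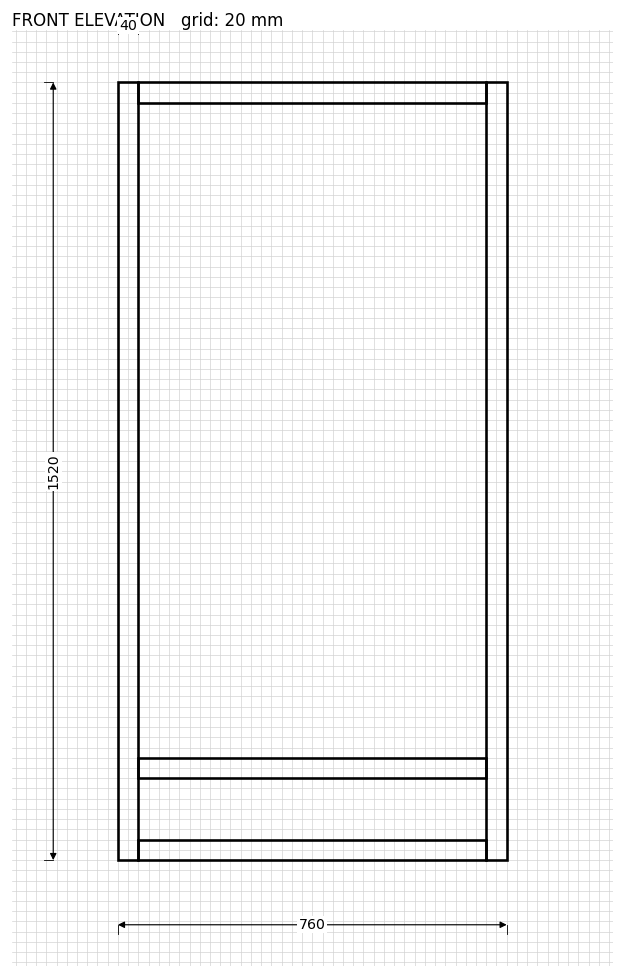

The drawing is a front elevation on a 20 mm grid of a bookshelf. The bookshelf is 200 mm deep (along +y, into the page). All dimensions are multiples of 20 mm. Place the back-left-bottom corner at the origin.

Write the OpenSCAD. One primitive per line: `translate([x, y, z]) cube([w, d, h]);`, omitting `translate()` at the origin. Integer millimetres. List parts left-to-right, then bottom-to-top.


cube([40, 200, 1520]);
translate([40, 0, 0]) cube([680, 200, 40]);
translate([40, 0, 160]) cube([680, 200, 40]);
translate([40, 0, 1480]) cube([680, 200, 40]);
translate([720, 0, 0]) cube([40, 200, 1520]);


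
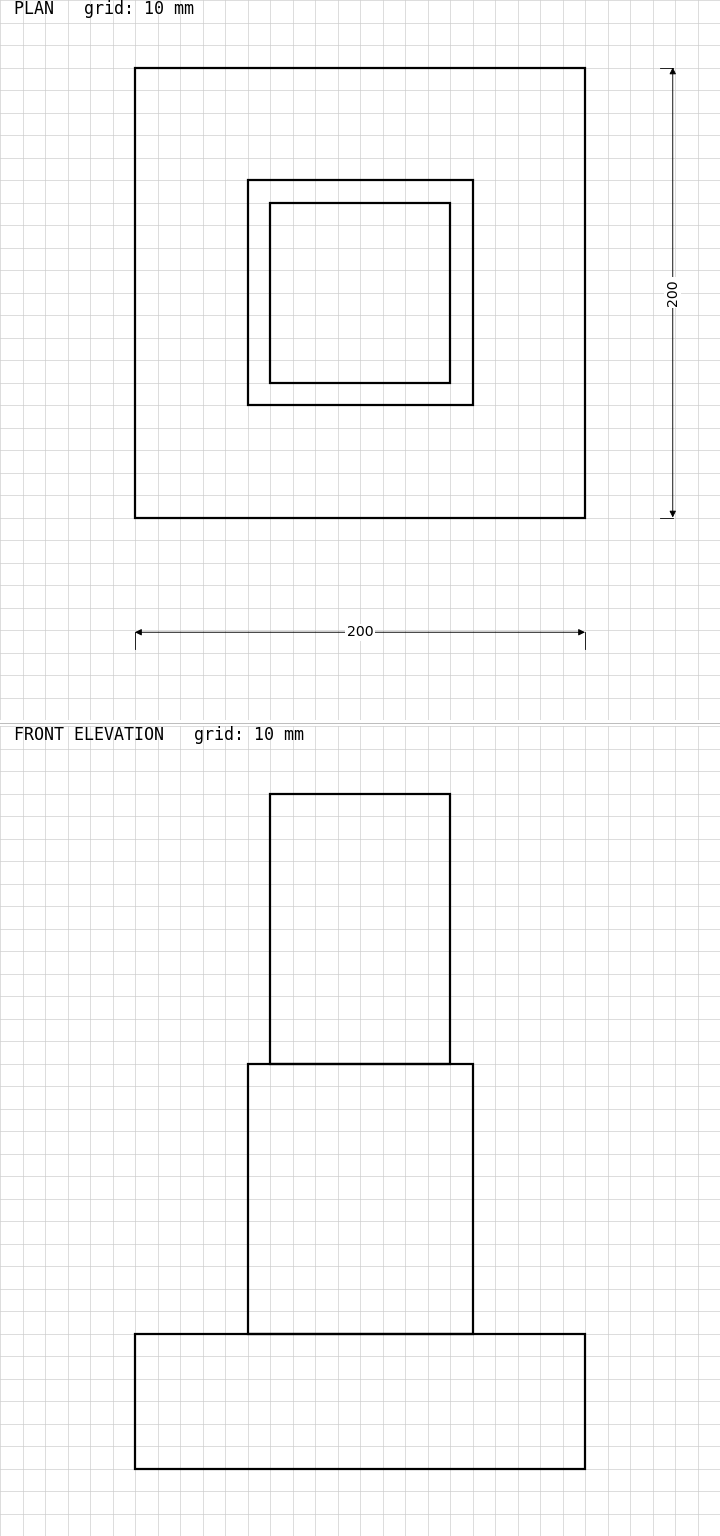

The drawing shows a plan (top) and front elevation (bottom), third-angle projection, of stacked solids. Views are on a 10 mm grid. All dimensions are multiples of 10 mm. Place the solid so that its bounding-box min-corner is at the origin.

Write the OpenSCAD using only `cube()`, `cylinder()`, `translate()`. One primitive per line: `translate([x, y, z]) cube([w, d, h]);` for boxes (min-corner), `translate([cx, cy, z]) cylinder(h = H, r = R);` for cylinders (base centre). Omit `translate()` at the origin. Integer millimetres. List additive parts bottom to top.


cube([200, 200, 60]);
translate([50, 50, 60]) cube([100, 100, 120]);
translate([60, 60, 180]) cube([80, 80, 120]);
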